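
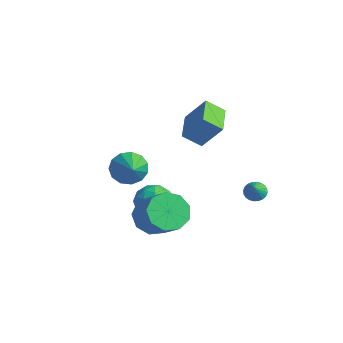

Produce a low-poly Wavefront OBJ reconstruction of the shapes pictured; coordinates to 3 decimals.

v 0.964 -2.96 -0.557
v 1.687 -2.914 -1.371
v 3.16 -3.194 -0.077
v 2.436 -3.24 0.737
v 1.573 -2.232 -1.093
v 3.045 -2.512 0.201
v 1.173 -1.89 -0.564
v 2.646 -2.17 0.73
v 0.676 -2.049 -0.032
v 2.148 -2.329 1.262
v 0.313 -2.634 0.255
v 1.785 -2.914 1.548
v 0.255 -3.372 0.161
v 1.727 -3.652 1.455
v 0.528 -3.917 -0.268
v 2.001 -4.196 1.026
v 1.005 -4.014 -0.832
v 2.478 -4.294 0.461
v 1.463 -3.618 -1.268
v 2.936 -3.898 0.026
v 2.421 2.03 -0.322
v 2.847 1.867 -0.68
v 2.899 1.51 0.482
v 2.928 2.063 -0.602
v 2.932 2.254 -0.48
v 2.858 2.411 -0.335
v 2.718 2.51 -0.188
v 2.532 2.536 -0.061
v 2.33 2.485 0.026
v 2.141 2.364 0.06
v 1.995 2.193 0.036
v 1.914 1.997 -0.042
v 1.91 1.806 -0.164
v 1.984 1.649 -0.309
v 2.125 1.55 -0.456
v 2.31 1.524 -0.583
v 2.513 1.575 -0.67
v 2.701 1.696 -0.704
v -0.722 -1.74 -1.014
v -0.364 -1.317 -0.171
v 0.264 -3.023 -0.789
v 0.622 -2.6 0.054
v -0.328 -2.938 0.024
v -0.938 -2.146 -0.115
v 0.838 -2.194 -0.845
v 0.228 -1.402 -0.984
v 0.6 -1.598 -0.066
v -0.12 -2.057 0.471
v 0.02 -2.283 -1.431
v -0.7 -2.742 -0.894
v -0.629 -1.416 -0.612
v 0.529 -2.924 -0.348
v -0.029 -3.123 -0.366
v 0.182 -2.874 0.13
v -0.967 -1.903 -0.579
v -0.756 -1.654 -0.084
v -0.735 -2.607 0.031
v 0.656 -2.686 -0.876
v 0.867 -2.437 -0.381
v -0.282 -1.466 -1.09
v -0.071 -1.217 -0.594
v 0.635 -1.733 -0.991
v 0.148 -1.332 -0.055
v 0.727 -2.086 0.077
v 0.854 -1.848 -0.451
v 0.496 -1.382 -0.533
v -0.276 -1.602 0.261
v 0.304 -2.356 0.393
v -0.255 -2.555 0.375
v -0.613 -2.089 0.293
v 0.291 -1.767 0.322
v -0.404 -1.984 -1.353
v 0.176 -2.738 -1.221
v 0.513 -2.251 -1.253
v 0.155 -1.785 -1.335
v -0.827 -2.254 -1.037
v -0.248 -3.008 -0.905
v -0.596 -2.958 -0.427
v -0.954 -2.492 -0.509
v -0.391 -2.573 -1.282
v -3.844 -0.721 -0.882
v -3.365 -0.917 -1.726
v -2.356 -1.579 0.162
v -3.192 -0.413 -1.56
v -3.225 -0.008 -1.178
v -3.455 0.171 -0.703
v -3.809 0.067 -0.284
v -4.174 -0.287 -0.055
v -4.434 -0.78 -0.088
v -4.507 -1.253 -0.374
v -4.37 -1.558 -0.82
v -4.065 -1.597 -1.286
v -3.691 -1.358 -1.624
v -3.212 2.324 1.9
v -2.376 2.95 3.266
v -2.606 3.074 1.185
v -1.769 3.699 2.552
v -1.951 1.101 1.688
v -1.114 1.726 3.055
v -1.344 1.85 0.974
v -0.508 2.476 2.34
f 2 1 5
f 2 5 3
f 3 5 6
f 3 6 4
f 5 1 7
f 5 7 6
f 6 7 8
f 6 8 4
f 7 1 9
f 7 9 8
f 8 9 10
f 8 10 4
f 9 1 11
f 9 11 10
f 10 11 12
f 10 12 4
f 11 1 13
f 11 13 12
f 12 13 14
f 12 14 4
f 13 1 15
f 13 15 14
f 14 15 16
f 14 16 4
f 15 1 17
f 15 17 16
f 16 17 18
f 16 18 4
f 17 1 19
f 17 19 18
f 18 19 20
f 18 20 4
f 19 1 2
f 19 2 20
f 20 2 3
f 20 3 4
f 22 21 24
f 22 24 23
f 24 21 25
f 24 25 23
f 25 21 26
f 25 26 23
f 26 21 27
f 26 27 23
f 27 21 28
f 27 28 23
f 28 21 29
f 28 29 23
f 29 21 30
f 29 30 23
f 30 21 31
f 30 31 23
f 31 21 32
f 31 32 23
f 32 21 33
f 32 33 23
f 33 21 34
f 33 34 23
f 34 21 35
f 34 35 23
f 35 21 36
f 35 36 23
f 36 21 37
f 36 37 23
f 37 21 38
f 37 38 23
f 38 21 22
f 38 22 23
f 39 76 55
f 76 50 79
f 55 79 44
f 76 79 55
f 39 55 51
f 55 44 56
f 51 56 40
f 55 56 51
f 39 51 60
f 51 40 61
f 60 61 46
f 51 61 60
f 39 60 72
f 60 46 75
f 72 75 49
f 60 75 72
f 39 72 76
f 72 49 80
f 76 80 50
f 72 80 76
f 40 56 67
f 56 44 70
f 67 70 48
f 56 70 67
f 44 79 57
f 79 50 78
f 57 78 43
f 79 78 57
f 50 80 77
f 80 49 73
f 77 73 41
f 80 73 77
f 49 75 74
f 75 46 62
f 74 62 45
f 75 62 74
f 46 61 66
f 61 40 63
f 66 63 47
f 61 63 66
f 42 68 54
f 68 48 69
f 54 69 43
f 68 69 54
f 42 54 52
f 54 43 53
f 52 53 41
f 54 53 52
f 42 52 59
f 52 41 58
f 59 58 45
f 52 58 59
f 42 59 64
f 59 45 65
f 64 65 47
f 59 65 64
f 42 64 68
f 64 47 71
f 68 71 48
f 64 71 68
f 43 69 57
f 69 48 70
f 57 70 44
f 69 70 57
f 41 53 77
f 53 43 78
f 77 78 50
f 53 78 77
f 45 58 74
f 58 41 73
f 74 73 49
f 58 73 74
f 47 65 66
f 65 45 62
f 66 62 46
f 65 62 66
f 48 71 67
f 71 47 63
f 67 63 40
f 71 63 67
f 82 81 84
f 82 84 83
f 84 81 85
f 84 85 83
f 85 81 86
f 85 86 83
f 86 81 87
f 86 87 83
f 87 81 88
f 87 88 83
f 88 81 89
f 88 89 83
f 89 81 90
f 89 90 83
f 90 81 91
f 90 91 83
f 91 81 92
f 91 92 83
f 92 81 93
f 92 93 83
f 93 81 82
f 93 82 83
f 95 97 94
f 98 95 94
f 94 97 96
f 96 98 94
f 95 101 97
f 99 95 98
f 99 101 95
f 97 101 96
f 100 98 96
f 96 101 100
f 100 99 98
f 101 99 100



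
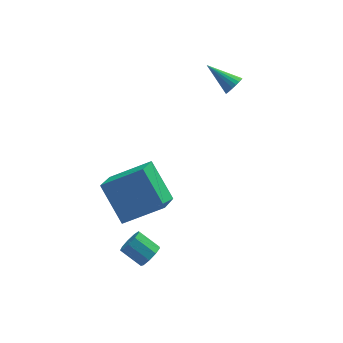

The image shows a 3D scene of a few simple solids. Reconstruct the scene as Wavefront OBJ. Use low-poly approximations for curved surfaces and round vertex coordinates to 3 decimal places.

v -3.075 1.757 -2.418
v -3.6 0.487 -1.579
v -1.255 1.667 -1.416
v -1.78 0.398 -0.576
v -2.32 0.462 -3.904
v -2.845 -0.807 -3.064
v -0.5 0.373 -2.901
v -1.025 -0.897 -2.062
v 2.561 3.309 1.804
v 2.869 3.293 2.235
v 1.499 4.171 2.596
v 2.941 3.475 2.134
v 2.948 3.628 1.976
v 2.888 3.726 1.788
v 2.771 3.753 1.603
v 2.618 3.702 1.453
v 2.455 3.584 1.363
v 2.31 3.418 1.35
v 2.209 3.233 1.415
v 2.169 3.062 1.548
v 2.196 2.933 1.724
v 2.287 2.869 1.915
v 2.425 2.882 2.086
v 2.586 2.968 2.209
v 2.743 3.114 2.262
v -1.82 -2.225 -4.018
v -1.419 -2.152 -3.565
v -2.219 -1.581 -2.949
v -2.62 -1.655 -3.402
v -1.394 -1.831 -3.83
v -2.194 -1.26 -3.214
v -1.569 -1.695 -4.184
v -2.369 -1.124 -3.568
v -1.861 -1.807 -4.46
v -2.661 -1.236 -3.844
v -2.134 -2.115 -4.529
v -2.934 -1.544 -3.913
v -2.26 -2.474 -4.359
v -3.06 -1.903 -3.743
v -2.18 -2.718 -4.03
v -2.98 -2.147 -3.414
v -1.932 -2.731 -3.695
v -2.732 -2.16 -3.079
v -1.631 -2.507 -3.511
v -2.431 -1.936 -2.895
f 2 4 1
f 5 2 1
f 1 4 3
f 3 5 1
f 2 8 4
f 6 2 5
f 6 8 2
f 4 8 3
f 7 5 3
f 3 8 7
f 7 6 5
f 8 6 7
f 10 9 12
f 10 12 11
f 12 9 13
f 12 13 11
f 13 9 14
f 13 14 11
f 14 9 15
f 14 15 11
f 15 9 16
f 15 16 11
f 16 9 17
f 16 17 11
f 17 9 18
f 17 18 11
f 18 9 19
f 18 19 11
f 19 9 20
f 19 20 11
f 20 9 21
f 20 21 11
f 21 9 22
f 21 22 11
f 22 9 23
f 22 23 11
f 23 9 24
f 23 24 11
f 24 9 25
f 24 25 11
f 25 9 10
f 25 10 11
f 27 26 30
f 27 30 28
f 28 30 31
f 28 31 29
f 30 26 32
f 30 32 31
f 31 32 33
f 31 33 29
f 32 26 34
f 32 34 33
f 33 34 35
f 33 35 29
f 34 26 36
f 34 36 35
f 35 36 37
f 35 37 29
f 36 26 38
f 36 38 37
f 37 38 39
f 37 39 29
f 38 26 40
f 38 40 39
f 39 40 41
f 39 41 29
f 40 26 42
f 40 42 41
f 41 42 43
f 41 43 29
f 42 26 44
f 42 44 43
f 43 44 45
f 43 45 29
f 44 26 27
f 44 27 45
f 45 27 28
f 45 28 29



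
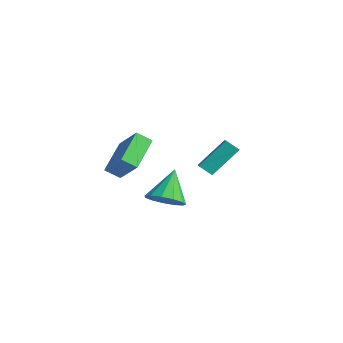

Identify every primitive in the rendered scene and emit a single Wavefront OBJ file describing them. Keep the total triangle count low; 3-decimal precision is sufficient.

v -3.132 -0.17 -0.215
v -1.772 -0.046 1.092
v -2.679 0.459 -0.746
v -1.319 0.584 0.561
v -2.081 -1.724 -1.161
v -0.721 -1.599 0.146
v -1.628 -1.094 -1.692
v -0.268 -0.97 -0.385
v 0.378 2.1 -0.86
v 1.387 1.467 -0.292
v 0.535 3.586 0.513
v 1.545 2.954 1.082
v 0.915 2.506 -1.362
v 1.925 1.874 -0.793
v 1.073 3.993 0.012
v 2.082 3.36 0.58
v 3.998 -2.223 -0.278
v 4.676 -1.521 -0.444
v 3.282 -1.197 1.138
v 4.235 -1.391 -0.76
v 3.719 -1.526 -0.924
v 3.292 -1.882 -0.882
v 3.089 -2.346 -0.649
v 3.174 -2.771 -0.298
v 3.521 -3.022 0.059
v 4.02 -3.019 0.309
v 4.512 -2.764 0.373
v 4.84 -2.336 0.23
v 4.902 -1.873 -0.075
f 2 4 1
f 5 2 1
f 1 4 3
f 3 5 1
f 2 8 4
f 6 2 5
f 6 8 2
f 4 8 3
f 7 5 3
f 3 8 7
f 7 6 5
f 8 6 7
f 10 12 9
f 13 10 9
f 9 12 11
f 11 13 9
f 10 16 12
f 14 10 13
f 14 16 10
f 12 16 11
f 15 13 11
f 11 16 15
f 15 14 13
f 16 14 15
f 18 17 20
f 18 20 19
f 20 17 21
f 20 21 19
f 21 17 22
f 21 22 19
f 22 17 23
f 22 23 19
f 23 17 24
f 23 24 19
f 24 17 25
f 24 25 19
f 25 17 26
f 25 26 19
f 26 17 27
f 26 27 19
f 27 17 28
f 27 28 19
f 28 17 29
f 28 29 19
f 29 17 18
f 29 18 19



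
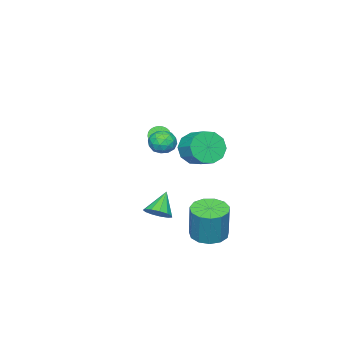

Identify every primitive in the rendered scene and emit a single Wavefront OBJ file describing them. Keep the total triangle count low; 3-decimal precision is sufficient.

v -4.178 -3.165 0.324
v -3.739 -3.48 0.088
v -2.982 -2.91 0.74
v -3.422 -2.595 0.976
v -3.748 -3.301 -0.056
v -2.992 -2.731 0.596
v -3.824 -3.101 -0.143
v -3.067 -2.532 0.509
v -3.953 -2.911 -0.159
v -3.196 -2.342 0.493
v -4.117 -2.76 -0.101
v -3.36 -2.191 0.551
v -4.29 -2.671 0.022
v -3.533 -2.101 0.674
v -4.446 -2.656 0.19
v -3.689 -2.087 0.842
v -4.561 -2.719 0.379
v -3.804 -2.15 1.031
v -4.618 -2.85 0.56
v -3.861 -2.28 1.212
v -4.608 -3.029 0.704
v -3.852 -2.459 1.356
v -4.533 -3.228 0.791
v -3.776 -2.659 1.443
v -4.404 -3.418 0.807
v -3.647 -2.849 1.459
v -4.24 -3.569 0.749
v -3.483 -3 1.401
v -4.067 -3.659 0.626
v -3.31 -3.089 1.278
v -3.911 -3.673 0.458
v -3.154 -3.104 1.11
v -3.796 -3.61 0.269
v -3.039 -3.041 0.921
v 2.107 2.709 3.352
v 2.728 2.361 3.214
v 1.912 1.999 4.266
v 2.533 1.651 4.128
v 2.546 2.333 4.373
v 2.667 2.772 3.808
v 1.973 1.588 3.672
v 2.094 2.027 3.107
v 2.645 1.668 3.412
v 3 2.129 3.845
v 1.64 2.231 3.635
v 1.995 2.692 4.068
v 2.435 2.597 3.203
v 2.205 1.763 4.277
v 2.213 2.164 4.421
v 2.578 1.959 4.341
v 2.399 2.839 3.552
v 2.764 2.634 3.471
v 2.657 2.618 4.153
v 1.876 1.726 4.009
v 2.241 1.521 3.928
v 2.062 2.401 3.139
v 2.427 2.196 3.059
v 1.983 1.742 3.327
v 2.751 1.985 3.238
v 2.636 1.568 3.775
v 2.307 1.531 3.507
v 2.378 1.789 3.175
v 2.96 2.256 3.493
v 2.845 1.839 4.03
v 2.853 2.24 4.174
v 2.924 2.498 3.842
v 2.911 1.849 3.609
v 1.795 2.521 3.45
v 1.68 2.104 3.987
v 1.716 1.862 3.638
v 1.787 2.12 3.306
v 2.004 2.792 3.705
v 1.889 2.375 4.242
v 2.262 2.571 4.305
v 2.333 2.829 3.973
v 1.729 2.511 3.871
v -0.116 3.07 -3.008
v 0.738 2.64 -3.096
v 1.09 2.941 -1.16
v 0.236 3.37 -1.072
v 0.822 3.166 -3.193
v 1.173 3.467 -1.257
v 0.607 3.661 -3.231
v 0.958 3.962 -1.295
v 0.163 3.968 -3.198
v 0.514 4.269 -1.262
v -0.369 3.99 -3.105
v -0.018 4.291 -1.169
v -0.821 3.72 -2.981
v -0.47 4.021 -1.045
v -1.049 3.243 -2.865
v -0.698 3.544 -0.93
v -0.98 2.711 -2.795
v -0.629 3.012 -0.86
v -0.637 2.293 -2.792
v -0.286 2.594 -0.857
v -0.129 2.121 -2.858
v 0.222 2.422 -0.923
v 0.384 2.251 -2.971
v 0.735 2.552 -1.036
v -4.204 -0.858 0.22
v -3.715 -1.399 0.975
v -3.307 -0.303 1.496
v -3.796 0.238 0.74
v -3.299 -1.32 0.483
v -2.891 -0.225 1.004
v -3.229 -1.065 -0.109
v -2.82 0.031 0.412
v -3.531 -0.731 -0.576
v -3.123 0.365 -0.055
v -4.09 -0.445 -0.739
v -3.682 0.651 -0.218
v -4.693 -0.317 -0.536
v -4.285 0.779 -0.015
v -5.109 -0.395 -0.044
v -4.701 0.7 0.477
v -5.18 -0.651 0.548
v -4.771 0.445 1.069
v -4.877 -0.985 1.015
v -4.469 0.111 1.536
v -4.318 -1.271 1.178
v -3.91 -0.175 1.699
v -1.06 -0.818 -3.203
v -0.519 -1.192 -2.803
v -2.02 -1.022 -2.097
v -0.483 -0.773 -2.695
v -0.631 -0.369 -2.748
v -0.914 -0.107 -2.946
v -1.244 -0.071 -3.226
v -1.515 -0.272 -3.498
v -1.642 -0.646 -3.677
v -1.583 -1.075 -3.706
v -1.359 -1.422 -3.575
v -1.039 -1.578 -3.326
v -0.726 -1.492 -3.038
f 2 1 5
f 2 5 3
f 3 5 6
f 3 6 4
f 5 1 7
f 5 7 6
f 6 7 8
f 6 8 4
f 7 1 9
f 7 9 8
f 8 9 10
f 8 10 4
f 9 1 11
f 9 11 10
f 10 11 12
f 10 12 4
f 11 1 13
f 11 13 12
f 12 13 14
f 12 14 4
f 13 1 15
f 13 15 14
f 14 15 16
f 14 16 4
f 15 1 17
f 15 17 16
f 16 17 18
f 16 18 4
f 17 1 19
f 17 19 18
f 18 19 20
f 18 20 4
f 19 1 21
f 19 21 20
f 20 21 22
f 20 22 4
f 21 1 23
f 21 23 22
f 22 23 24
f 22 24 4
f 23 1 25
f 23 25 24
f 24 25 26
f 24 26 4
f 25 1 27
f 25 27 26
f 26 27 28
f 26 28 4
f 27 1 29
f 27 29 28
f 28 29 30
f 28 30 4
f 29 1 31
f 29 31 30
f 30 31 32
f 30 32 4
f 31 1 33
f 31 33 32
f 32 33 34
f 32 34 4
f 33 1 2
f 33 2 34
f 34 2 3
f 34 3 4
f 35 72 51
f 72 46 75
f 51 75 40
f 72 75 51
f 35 51 47
f 51 40 52
f 47 52 36
f 51 52 47
f 35 47 56
f 47 36 57
f 56 57 42
f 47 57 56
f 35 56 68
f 56 42 71
f 68 71 45
f 56 71 68
f 35 68 72
f 68 45 76
f 72 76 46
f 68 76 72
f 36 52 63
f 52 40 66
f 63 66 44
f 52 66 63
f 40 75 53
f 75 46 74
f 53 74 39
f 75 74 53
f 46 76 73
f 76 45 69
f 73 69 37
f 76 69 73
f 45 71 70
f 71 42 58
f 70 58 41
f 71 58 70
f 42 57 62
f 57 36 59
f 62 59 43
f 57 59 62
f 38 64 50
f 64 44 65
f 50 65 39
f 64 65 50
f 38 50 48
f 50 39 49
f 48 49 37
f 50 49 48
f 38 48 55
f 48 37 54
f 55 54 41
f 48 54 55
f 38 55 60
f 55 41 61
f 60 61 43
f 55 61 60
f 38 60 64
f 60 43 67
f 64 67 44
f 60 67 64
f 39 65 53
f 65 44 66
f 53 66 40
f 65 66 53
f 37 49 73
f 49 39 74
f 73 74 46
f 49 74 73
f 41 54 70
f 54 37 69
f 70 69 45
f 54 69 70
f 43 61 62
f 61 41 58
f 62 58 42
f 61 58 62
f 44 67 63
f 67 43 59
f 63 59 36
f 67 59 63
f 78 77 81
f 78 81 79
f 79 81 82
f 79 82 80
f 81 77 83
f 81 83 82
f 82 83 84
f 82 84 80
f 83 77 85
f 83 85 84
f 84 85 86
f 84 86 80
f 85 77 87
f 85 87 86
f 86 87 88
f 86 88 80
f 87 77 89
f 87 89 88
f 88 89 90
f 88 90 80
f 89 77 91
f 89 91 90
f 90 91 92
f 90 92 80
f 91 77 93
f 91 93 92
f 92 93 94
f 92 94 80
f 93 77 95
f 93 95 94
f 94 95 96
f 94 96 80
f 95 77 97
f 95 97 96
f 96 97 98
f 96 98 80
f 97 77 99
f 97 99 98
f 98 99 100
f 98 100 80
f 99 77 78
f 99 78 100
f 100 78 79
f 100 79 80
f 102 101 105
f 102 105 103
f 103 105 106
f 103 106 104
f 105 101 107
f 105 107 106
f 106 107 108
f 106 108 104
f 107 101 109
f 107 109 108
f 108 109 110
f 108 110 104
f 109 101 111
f 109 111 110
f 110 111 112
f 110 112 104
f 111 101 113
f 111 113 112
f 112 113 114
f 112 114 104
f 113 101 115
f 113 115 114
f 114 115 116
f 114 116 104
f 115 101 117
f 115 117 116
f 116 117 118
f 116 118 104
f 117 101 119
f 117 119 118
f 118 119 120
f 118 120 104
f 119 101 121
f 119 121 120
f 120 121 122
f 120 122 104
f 121 101 102
f 121 102 122
f 122 102 103
f 122 103 104
f 124 123 126
f 124 126 125
f 126 123 127
f 126 127 125
f 127 123 128
f 127 128 125
f 128 123 129
f 128 129 125
f 129 123 130
f 129 130 125
f 130 123 131
f 130 131 125
f 131 123 132
f 131 132 125
f 132 123 133
f 132 133 125
f 133 123 134
f 133 134 125
f 134 123 135
f 134 135 125
f 135 123 124
f 135 124 125



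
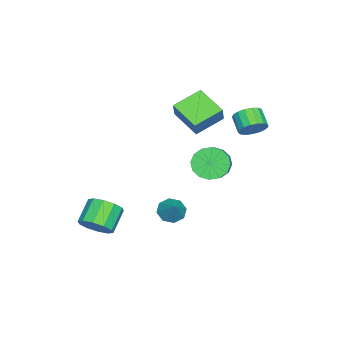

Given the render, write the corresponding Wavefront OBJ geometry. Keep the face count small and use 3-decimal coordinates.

v -0.319 1.645 0.516
v 0.243 1.779 -0.361
v 1.341 2.07 0.387
v 0.779 1.935 1.264
v 0.037 2.27 -0.249
v 1.135 2.56 0.499
v -0.264 2.593 0.067
v 0.833 2.883 0.816
v -0.58 2.661 0.504
v 0.517 2.952 1.253
v -0.826 2.458 0.944
v 0.271 2.749 1.692
v -0.936 2.037 1.269
v 0.161 2.327 2.018
v -0.881 1.51 1.393
v 0.217 1.801 2.141
v -0.675 1.02 1.281
v 0.423 1.31 2.029
v -0.373 0.697 0.964
v 0.724 0.987 1.713
v -0.057 0.628 0.527
v 1.04 0.919 1.276
v 0.189 0.831 0.088
v 1.286 1.122 0.836
v 0.299 1.253 -0.238
v 1.396 1.543 0.511
v 3.875 -3.327 -3.059
v 4.339 -2.638 -2.484
v 3.069 -2.564 -1.547
v 2.605 -3.253 -2.121
v 4.026 -2.336 -2.932
v 2.756 -2.263 -1.995
v 3.655 -2.413 -3.428
v 2.385 -2.339 -2.491
v 3.368 -2.839 -3.783
v 2.098 -2.765 -2.846
v 3.275 -3.451 -3.862
v 2.005 -3.377 -2.924
v 3.411 -4.016 -3.633
v 2.141 -3.942 -2.696
v 3.724 -4.317 -3.185
v 2.454 -4.244 -2.248
v 4.095 -4.241 -2.689
v 2.825 -4.167 -1.752
v 4.382 -3.815 -2.334
v 3.112 -3.741 -1.397
v 4.475 -3.203 -2.256
v 3.205 -3.129 -1.318
v -3.062 -1.55 2.021
v -4.453 -0.476 2.689
v -2.202 0.032 1.272
v -3.593 1.105 1.94
v -2.407 -1.385 3.12
v -3.798 -0.312 3.788
v -1.547 0.196 2.371
v -2.938 1.27 3.039
v -2.903 3.04 1.958
v -2.359 3.057 2.611
v -3.114 2.437 3.256
v -3.657 2.42 2.602
v -2.587 3.39 2.665
v -3.342 2.77 3.309
v -2.887 3.643 2.557
v -3.642 3.023 3.201
v -3.19 3.757 2.311
v -3.945 3.137 2.955
v -3.428 3.708 1.985
v -4.183 3.088 2.629
v -3.545 3.505 1.652
v -4.3 2.885 2.296
v -3.515 3.196 1.39
v -4.27 2.576 2.034
v -3.345 2.851 1.257
v -4.1 2.231 1.901
v -3.073 2.549 1.285
v -3.828 1.929 1.929
v -2.762 2.36 1.468
v -3.517 1.74 2.112
v -2.484 2.327 1.762
v -3.239 1.707 2.406
v -2.301 2.457 2.102
v -3.056 1.837 2.746
v -2.256 2.72 2.408
v -3.011 2.101 3.052
v 2.676 0.492 -1.563
v 3.112 -0.179 -1.58
v 3.604 1.068 -0.477
v 3.314 0.242 -1.976
v 3.143 0.81 -2.13
v 2.698 1.191 -1.952
v 2.24 1.162 -1.546
v 2.038 0.741 -1.15
v 2.21 0.174 -0.996
v 2.655 -0.207 -1.174
f 2 1 5
f 2 5 3
f 3 5 6
f 3 6 4
f 5 1 7
f 5 7 6
f 6 7 8
f 6 8 4
f 7 1 9
f 7 9 8
f 8 9 10
f 8 10 4
f 9 1 11
f 9 11 10
f 10 11 12
f 10 12 4
f 11 1 13
f 11 13 12
f 12 13 14
f 12 14 4
f 13 1 15
f 13 15 14
f 14 15 16
f 14 16 4
f 15 1 17
f 15 17 16
f 16 17 18
f 16 18 4
f 17 1 19
f 17 19 18
f 18 19 20
f 18 20 4
f 19 1 21
f 19 21 20
f 20 21 22
f 20 22 4
f 21 1 23
f 21 23 22
f 22 23 24
f 22 24 4
f 23 1 25
f 23 25 24
f 24 25 26
f 24 26 4
f 25 1 2
f 25 2 26
f 26 2 3
f 26 3 4
f 28 27 31
f 28 31 29
f 29 31 32
f 29 32 30
f 31 27 33
f 31 33 32
f 32 33 34
f 32 34 30
f 33 27 35
f 33 35 34
f 34 35 36
f 34 36 30
f 35 27 37
f 35 37 36
f 36 37 38
f 36 38 30
f 37 27 39
f 37 39 38
f 38 39 40
f 38 40 30
f 39 27 41
f 39 41 40
f 40 41 42
f 40 42 30
f 41 27 43
f 41 43 42
f 42 43 44
f 42 44 30
f 43 27 45
f 43 45 44
f 44 45 46
f 44 46 30
f 45 27 47
f 45 47 46
f 46 47 48
f 46 48 30
f 47 27 28
f 47 28 48
f 48 28 29
f 48 29 30
f 50 52 49
f 53 50 49
f 49 52 51
f 51 53 49
f 50 56 52
f 54 50 53
f 54 56 50
f 52 56 51
f 55 53 51
f 51 56 55
f 55 54 53
f 56 54 55
f 58 57 61
f 58 61 59
f 59 61 62
f 59 62 60
f 61 57 63
f 61 63 62
f 62 63 64
f 62 64 60
f 63 57 65
f 63 65 64
f 64 65 66
f 64 66 60
f 65 57 67
f 65 67 66
f 66 67 68
f 66 68 60
f 67 57 69
f 67 69 68
f 68 69 70
f 68 70 60
f 69 57 71
f 69 71 70
f 70 71 72
f 70 72 60
f 71 57 73
f 71 73 72
f 72 73 74
f 72 74 60
f 73 57 75
f 73 75 74
f 74 75 76
f 74 76 60
f 75 57 77
f 75 77 76
f 76 77 78
f 76 78 60
f 77 57 79
f 77 79 78
f 78 79 80
f 78 80 60
f 79 57 81
f 79 81 80
f 80 81 82
f 80 82 60
f 81 57 83
f 81 83 82
f 82 83 84
f 82 84 60
f 83 57 58
f 83 58 84
f 84 58 59
f 84 59 60
f 86 85 88
f 86 88 87
f 88 85 89
f 88 89 87
f 89 85 90
f 89 90 87
f 90 85 91
f 90 91 87
f 91 85 92
f 91 92 87
f 92 85 93
f 92 93 87
f 93 85 94
f 93 94 87
f 94 85 86
f 94 86 87



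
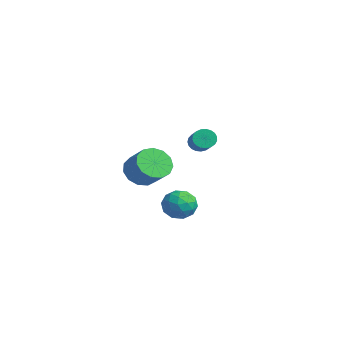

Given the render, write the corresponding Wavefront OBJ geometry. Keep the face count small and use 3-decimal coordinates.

v -2.006 -2.633 -3.312
v -1.518 -2.31 -2.516
v -1.022 -3.89 -3.404
v -0.534 -3.567 -2.608
v -1.457 -3.908 -2.517
v -2.065 -3.131 -2.459
v -0.475 -3.069 -3.461
v -1.083 -2.292 -3.403
v -0.571 -2.579 -2.608
v -1.178 -3.097 -2.025
v -1.362 -3.103 -3.895
v -1.969 -3.621 -3.312
v -1.848 -2.361 -2.905
v -0.692 -3.839 -3.015
v -1.234 -4.039 -2.961
v -0.947 -3.849 -2.493
v -2.17 -2.844 -2.872
v -1.883 -2.653 -2.405
v -1.847 -3.593 -2.405
v -0.657 -3.547 -3.515
v -0.37 -3.356 -3.048
v -1.593 -2.351 -3.427
v -1.306 -2.161 -2.959
v -0.693 -2.607 -3.515
v -1.005 -2.329 -2.492
v -0.426 -3.068 -2.546
v -0.392 -2.776 -3.047
v -0.749 -2.319 -3.014
v -1.362 -2.634 -2.149
v -0.783 -3.373 -2.204
v -1.326 -3.573 -2.15
v -1.683 -3.116 -2.116
v -0.805 -2.792 -2.203
v -1.757 -2.827 -3.716
v -1.178 -3.566 -3.771
v -0.857 -3.084 -3.804
v -1.214 -2.627 -3.77
v -2.114 -3.132 -3.374
v -1.535 -3.871 -3.428
v -1.791 -3.881 -2.906
v -2.148 -3.424 -2.873
v -1.735 -3.408 -3.717
v -4.391 -3.777 -1.548
v -3.771 -4.27 -2.253
v -2.529 -4.076 -1.296
v -3.149 -3.583 -0.592
v -3.755 -3.69 -2.392
v -2.513 -3.495 -1.435
v -3.941 -3.137 -2.263
v -2.699 -2.942 -1.306
v -4.27 -2.787 -1.907
v -3.027 -2.593 -0.951
v -4.637 -2.752 -1.438
v -3.395 -2.558 -0.481
v -4.926 -3.042 -1.003
v -3.684 -2.848 -0.046
v -5.045 -3.566 -0.742
v -3.803 -3.371 0.215
v -4.957 -4.157 -0.736
v -3.715 -3.962 0.22
v -4.689 -4.627 -0.989
v -3.447 -4.432 -0.032
v -4.326 -4.827 -1.419
v -3.084 -4.633 -0.462
v -3.984 -4.694 -1.89
v -2.742 -4.5 -0.933
v 1.73 -3.477 2.456
v 2.044 -3.298 1.977
v 3.344 -3.684 2.686
v 3.03 -3.863 3.164
v 2.032 -3.089 2.112
v 3.332 -3.475 2.821
v 1.968 -2.947 2.307
v 3.268 -3.332 3.016
v 1.863 -2.897 2.528
v 3.163 -3.282 3.236
v 1.735 -2.947 2.736
v 3.035 -3.332 3.444
v 1.606 -3.088 2.895
v 2.906 -3.474 3.604
v 1.498 -3.297 2.979
v 2.798 -3.683 3.688
v 1.431 -3.538 2.972
v 2.731 -3.923 3.681
v 1.415 -3.767 2.876
v 2.715 -4.153 3.585
v 1.454 -3.947 2.707
v 2.754 -4.332 3.416
v 1.54 -4.045 2.495
v 2.84 -4.431 3.203
v 1.66 -4.045 2.276
v 2.96 -4.431 2.984
v 1.791 -3.947 2.088
v 3.091 -4.333 2.796
v 1.912 -3.768 1.963
v 3.212 -4.153 2.672
v 2.002 -3.538 1.924
v 3.302 -3.924 2.633
f 1 38 17
f 38 12 41
f 17 41 6
f 38 41 17
f 1 17 13
f 17 6 18
f 13 18 2
f 17 18 13
f 1 13 22
f 13 2 23
f 22 23 8
f 13 23 22
f 1 22 34
f 22 8 37
f 34 37 11
f 22 37 34
f 1 34 38
f 34 11 42
f 38 42 12
f 34 42 38
f 2 18 29
f 18 6 32
f 29 32 10
f 18 32 29
f 6 41 19
f 41 12 40
f 19 40 5
f 41 40 19
f 12 42 39
f 42 11 35
f 39 35 3
f 42 35 39
f 11 37 36
f 37 8 24
f 36 24 7
f 37 24 36
f 8 23 28
f 23 2 25
f 28 25 9
f 23 25 28
f 4 30 16
f 30 10 31
f 16 31 5
f 30 31 16
f 4 16 14
f 16 5 15
f 14 15 3
f 16 15 14
f 4 14 21
f 14 3 20
f 21 20 7
f 14 20 21
f 4 21 26
f 21 7 27
f 26 27 9
f 21 27 26
f 4 26 30
f 26 9 33
f 30 33 10
f 26 33 30
f 5 31 19
f 31 10 32
f 19 32 6
f 31 32 19
f 3 15 39
f 15 5 40
f 39 40 12
f 15 40 39
f 7 20 36
f 20 3 35
f 36 35 11
f 20 35 36
f 9 27 28
f 27 7 24
f 28 24 8
f 27 24 28
f 10 33 29
f 33 9 25
f 29 25 2
f 33 25 29
f 44 43 47
f 44 47 45
f 45 47 48
f 45 48 46
f 47 43 49
f 47 49 48
f 48 49 50
f 48 50 46
f 49 43 51
f 49 51 50
f 50 51 52
f 50 52 46
f 51 43 53
f 51 53 52
f 52 53 54
f 52 54 46
f 53 43 55
f 53 55 54
f 54 55 56
f 54 56 46
f 55 43 57
f 55 57 56
f 56 57 58
f 56 58 46
f 57 43 59
f 57 59 58
f 58 59 60
f 58 60 46
f 59 43 61
f 59 61 60
f 60 61 62
f 60 62 46
f 61 43 63
f 61 63 62
f 62 63 64
f 62 64 46
f 63 43 65
f 63 65 64
f 64 65 66
f 64 66 46
f 65 43 44
f 65 44 66
f 66 44 45
f 66 45 46
f 68 67 71
f 68 71 69
f 69 71 72
f 69 72 70
f 71 67 73
f 71 73 72
f 72 73 74
f 72 74 70
f 73 67 75
f 73 75 74
f 74 75 76
f 74 76 70
f 75 67 77
f 75 77 76
f 76 77 78
f 76 78 70
f 77 67 79
f 77 79 78
f 78 79 80
f 78 80 70
f 79 67 81
f 79 81 80
f 80 81 82
f 80 82 70
f 81 67 83
f 81 83 82
f 82 83 84
f 82 84 70
f 83 67 85
f 83 85 84
f 84 85 86
f 84 86 70
f 85 67 87
f 85 87 86
f 86 87 88
f 86 88 70
f 87 67 89
f 87 89 88
f 88 89 90
f 88 90 70
f 89 67 91
f 89 91 90
f 90 91 92
f 90 92 70
f 91 67 93
f 91 93 92
f 92 93 94
f 92 94 70
f 93 67 95
f 93 95 94
f 94 95 96
f 94 96 70
f 95 67 97
f 95 97 96
f 96 97 98
f 96 98 70
f 97 67 68
f 97 68 98
f 98 68 69
f 98 69 70



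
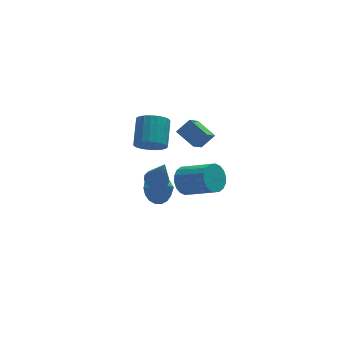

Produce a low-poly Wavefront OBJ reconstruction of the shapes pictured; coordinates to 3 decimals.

v -1.367 3.472 -2.55
v -0.742 3.418 -3.195
v -0.793 2.708 -1.93
v -0.603 3.712 -2.961
v -0.616 3.959 -2.646
v -0.778 4.109 -2.311
v -1.056 4.133 -2.024
v -1.396 4.026 -1.842
v -1.73 3.81 -1.799
v -1.993 3.526 -1.905
v -2.131 3.232 -2.139
v -2.118 2.986 -2.455
v -1.957 2.836 -2.789
v -1.678 2.812 -3.076
v -1.338 2.918 -3.259
v -1.004 3.135 -3.302
v -2.354 0.914 2.943
v -2.03 1.235 2.31
v -1.602 2.407 3.125
v -1.926 2.086 3.757
v -2.332 1.354 2.299
v -1.903 2.525 3.113
v -2.638 1.396 2.399
v -2.209 2.568 3.213
v -2.894 1.355 2.593
v -2.466 2.527 3.407
v -3.058 1.238 2.847
v -2.629 2.409 3.662
v -3.099 1.065 3.118
v -2.671 2.236 3.933
v -3.012 0.865 3.359
v -2.583 2.037 4.174
v -2.811 0.675 3.528
v -2.383 1.846 4.342
v -2.531 0.525 3.595
v -2.103 1.697 4.41
v -2.221 0.443 3.55
v -1.792 1.615 4.365
v -1.933 0.443 3.4
v -1.505 1.614 4.214
v -1.719 0.523 3.17
v -1.29 1.695 3.985
v -1.614 0.672 2.902
v -1.185 1.844 3.716
v -1.637 0.862 2.64
v -1.209 2.034 3.455
v -1.785 1.061 2.431
v -1.356 2.233 3.245
v -2.212 0.398 0.94
v -1.631 0.49 0.894
v -1.988 -0.238 2.5
v -1.729 0.73 1.006
v -1.937 0.894 1.103
v -2.209 0.945 1.162
v -2.481 0.87 1.171
v -2.692 0.687 1.126
v -2.792 0.438 1.039
v -2.76 0.18 0.929
v -2.602 -0.028 0.822
v -2.355 -0.139 0.741
v -2.075 -0.126 0.706
v -1.827 0.007 0.725
v -1.666 0.229 0.792
v -0.761 2.416 2.4
v -0.076 2.542 3.002
v -0.114 3.298 1.479
v 0.571 3.423 2.08
v -0.191 1.517 1.94
v 0.494 1.642 2.541
v 0.456 2.398 1.018
v 1.141 2.524 1.62
v -0.76 0.77 0.203
v -0.219 0.851 -0.367
v 0.862 -0.229 0.507
v 0.32 -0.31 1.077
v -0.139 1.111 -0.145
v 0.942 0.031 0.729
v -0.181 1.304 0.146
v 0.9 0.224 1.02
v -0.338 1.391 0.449
v 0.743 0.311 1.322
v -0.579 1.355 0.702
v 0.502 0.275 1.575
v -0.856 1.203 0.857
v 0.225 0.123 1.73
v -1.114 0.966 0.883
v -0.033 -0.114 1.756
v -1.302 0.689 0.773
v -0.221 -0.391 1.647
v -1.382 0.429 0.551
v -0.301 -0.651 1.425
v -1.34 0.236 0.26
v -0.259 -0.844 1.134
v -1.183 0.149 -0.042
v -0.102 -0.931 0.831
v -0.942 0.185 -0.295
v 0.139 -0.895 0.578
v -0.665 0.337 -0.45
v 0.416 -0.743 0.423
v -0.407 0.574 -0.476
v 0.674 -0.506 0.397
f 2 1 4
f 2 4 3
f 4 1 5
f 4 5 3
f 5 1 6
f 5 6 3
f 6 1 7
f 6 7 3
f 7 1 8
f 7 8 3
f 8 1 9
f 8 9 3
f 9 1 10
f 9 10 3
f 10 1 11
f 10 11 3
f 11 1 12
f 11 12 3
f 12 1 13
f 12 13 3
f 13 1 14
f 13 14 3
f 14 1 15
f 14 15 3
f 15 1 16
f 15 16 3
f 16 1 2
f 16 2 3
f 18 17 21
f 18 21 19
f 19 21 22
f 19 22 20
f 21 17 23
f 21 23 22
f 22 23 24
f 22 24 20
f 23 17 25
f 23 25 24
f 24 25 26
f 24 26 20
f 25 17 27
f 25 27 26
f 26 27 28
f 26 28 20
f 27 17 29
f 27 29 28
f 28 29 30
f 28 30 20
f 29 17 31
f 29 31 30
f 30 31 32
f 30 32 20
f 31 17 33
f 31 33 32
f 32 33 34
f 32 34 20
f 33 17 35
f 33 35 34
f 34 35 36
f 34 36 20
f 35 17 37
f 35 37 36
f 36 37 38
f 36 38 20
f 37 17 39
f 37 39 38
f 38 39 40
f 38 40 20
f 39 17 41
f 39 41 40
f 40 41 42
f 40 42 20
f 41 17 43
f 41 43 42
f 42 43 44
f 42 44 20
f 43 17 45
f 43 45 44
f 44 45 46
f 44 46 20
f 45 17 47
f 45 47 46
f 46 47 48
f 46 48 20
f 47 17 18
f 47 18 48
f 48 18 19
f 48 19 20
f 50 49 52
f 50 52 51
f 52 49 53
f 52 53 51
f 53 49 54
f 53 54 51
f 54 49 55
f 54 55 51
f 55 49 56
f 55 56 51
f 56 49 57
f 56 57 51
f 57 49 58
f 57 58 51
f 58 49 59
f 58 59 51
f 59 49 60
f 59 60 51
f 60 49 61
f 60 61 51
f 61 49 62
f 61 62 51
f 62 49 63
f 62 63 51
f 63 49 50
f 63 50 51
f 65 67 64
f 68 65 64
f 64 67 66
f 66 68 64
f 65 71 67
f 69 65 68
f 69 71 65
f 67 71 66
f 70 68 66
f 66 71 70
f 70 69 68
f 71 69 70
f 73 72 76
f 73 76 74
f 74 76 77
f 74 77 75
f 76 72 78
f 76 78 77
f 77 78 79
f 77 79 75
f 78 72 80
f 78 80 79
f 79 80 81
f 79 81 75
f 80 72 82
f 80 82 81
f 81 82 83
f 81 83 75
f 82 72 84
f 82 84 83
f 83 84 85
f 83 85 75
f 84 72 86
f 84 86 85
f 85 86 87
f 85 87 75
f 86 72 88
f 86 88 87
f 87 88 89
f 87 89 75
f 88 72 90
f 88 90 89
f 89 90 91
f 89 91 75
f 90 72 92
f 90 92 91
f 91 92 93
f 91 93 75
f 92 72 94
f 92 94 93
f 93 94 95
f 93 95 75
f 94 72 96
f 94 96 95
f 95 96 97
f 95 97 75
f 96 72 98
f 96 98 97
f 97 98 99
f 97 99 75
f 98 72 100
f 98 100 99
f 99 100 101
f 99 101 75
f 100 72 73
f 100 73 101
f 101 73 74
f 101 74 75



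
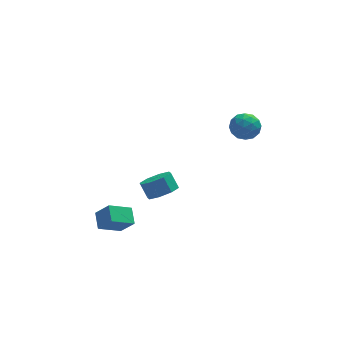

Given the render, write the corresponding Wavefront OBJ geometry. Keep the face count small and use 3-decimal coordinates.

v 3.46 -0.848 2.891
v 4.346 -0.777 2.596
v 3.254 -2.043 1.984
v 4.14 -1.972 1.689
v 3.959 -2.241 2.567
v 4.086 -1.502 3.128
v 3.514 -1.318 1.452
v 3.641 -0.579 2.013
v 4.379 -1.067 1.707
v 4.654 -1.638 2.396
v 2.946 -1.182 2.184
v 3.221 -1.753 2.873
v 3.921 -0.708 2.823
v 3.679 -2.112 1.757
v 3.573 -2.27 2.273
v 4.093 -2.229 2.1
v 3.768 -1.134 3.136
v 4.289 -1.092 2.962
v 4.061 -1.953 2.945
v 3.311 -1.728 1.618
v 3.832 -1.686 1.444
v 3.507 -0.591 2.48
v 4.027 -0.55 2.307
v 3.539 -0.867 1.635
v 4.461 -0.837 2.128
v 4.34 -1.539 1.594
v 3.972 -1.154 1.455
v 4.047 -0.72 1.785
v 4.623 -1.172 2.533
v 4.502 -1.874 1.999
v 4.395 -2.032 2.515
v 4.47 -1.598 2.845
v 4.642 -1.342 2.01
v 3.098 -0.946 2.581
v 2.977 -1.648 2.047
v 3.13 -1.222 1.735
v 3.205 -0.788 2.065
v 3.26 -1.281 2.986
v 3.139 -1.983 2.452
v 3.553 -2.1 2.795
v 3.628 -1.666 3.125
v 2.958 -1.478 2.57
v -3.914 -3.199 -3.246
v -3.916 -2.192 -2.754
v -4.617 -2.719 -4.23
v -4.618 -1.713 -3.738
v -2.602 -2.827 -4.002
v -2.603 -1.821 -3.51
v -3.304 -2.348 -4.986
v -3.306 -1.341 -4.494
v -0.595 -0.398 -3.735
v 0.272 0.079 -3.701
v -0.078 0.655 -2.832
v -0.945 0.178 -2.865
v -0.236 0.431 -4.139
v -0.586 1.007 -3.27
v -0.954 0.298 -4.34
v -1.305 0.874 -3.471
v -1.462 -0.243 -4.187
v -1.812 0.333 -3.318
v -1.462 -0.875 -3.768
v -1.812 -0.299 -2.899
v -0.954 -1.227 -3.33
v -1.304 -0.651 -2.461
v -0.235 -1.094 -3.129
v -0.586 -0.518 -2.26
v 0.272 -0.553 -3.282
v -0.078 0.023 -2.413
f 1 38 17
f 38 12 41
f 17 41 6
f 38 41 17
f 1 17 13
f 17 6 18
f 13 18 2
f 17 18 13
f 1 13 22
f 13 2 23
f 22 23 8
f 13 23 22
f 1 22 34
f 22 8 37
f 34 37 11
f 22 37 34
f 1 34 38
f 34 11 42
f 38 42 12
f 34 42 38
f 2 18 29
f 18 6 32
f 29 32 10
f 18 32 29
f 6 41 19
f 41 12 40
f 19 40 5
f 41 40 19
f 12 42 39
f 42 11 35
f 39 35 3
f 42 35 39
f 11 37 36
f 37 8 24
f 36 24 7
f 37 24 36
f 8 23 28
f 23 2 25
f 28 25 9
f 23 25 28
f 4 30 16
f 30 10 31
f 16 31 5
f 30 31 16
f 4 16 14
f 16 5 15
f 14 15 3
f 16 15 14
f 4 14 21
f 14 3 20
f 21 20 7
f 14 20 21
f 4 21 26
f 21 7 27
f 26 27 9
f 21 27 26
f 4 26 30
f 26 9 33
f 30 33 10
f 26 33 30
f 5 31 19
f 31 10 32
f 19 32 6
f 31 32 19
f 3 15 39
f 15 5 40
f 39 40 12
f 15 40 39
f 7 20 36
f 20 3 35
f 36 35 11
f 20 35 36
f 9 27 28
f 27 7 24
f 28 24 8
f 27 24 28
f 10 33 29
f 33 9 25
f 29 25 2
f 33 25 29
f 44 46 43
f 47 44 43
f 43 46 45
f 45 47 43
f 44 50 46
f 48 44 47
f 48 50 44
f 46 50 45
f 49 47 45
f 45 50 49
f 49 48 47
f 50 48 49
f 52 51 55
f 52 55 53
f 53 55 56
f 53 56 54
f 55 51 57
f 55 57 56
f 56 57 58
f 56 58 54
f 57 51 59
f 57 59 58
f 58 59 60
f 58 60 54
f 59 51 61
f 59 61 60
f 60 61 62
f 60 62 54
f 61 51 63
f 61 63 62
f 62 63 64
f 62 64 54
f 63 51 65
f 63 65 64
f 64 65 66
f 64 66 54
f 65 51 67
f 65 67 66
f 66 67 68
f 66 68 54
f 67 51 52
f 67 52 68
f 68 52 53
f 68 53 54



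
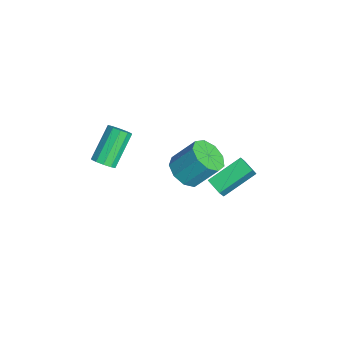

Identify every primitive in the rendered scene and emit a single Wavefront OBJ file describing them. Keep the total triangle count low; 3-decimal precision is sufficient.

v -0.644 -4.409 2.635
v -0.415 -4.757 3.081
v -1.466 -3.799 4.37
v -1.696 -3.451 3.925
v -0.19 -4.456 3.04
v -1.242 -3.498 4.33
v -0.14 -4.138 2.845
v -1.191 -3.18 4.134
v -0.282 -3.923 2.57
v -1.333 -2.965 3.859
v -0.562 -3.894 2.319
v -1.614 -2.936 3.609
v -0.874 -4.061 2.19
v -1.925 -3.103 3.479
v -1.098 -4.362 2.23
v -2.15 -3.404 3.52
v -1.149 -4.68 2.426
v -2.2 -3.722 3.715
v -1.007 -4.895 2.701
v -2.058 -3.937 3.99
v -0.726 -4.924 2.951
v -1.778 -3.966 4.241
v 0.319 -0.862 2.319
v 1.229 -1.098 2.351
v 1.45 -0.074 3.613
v 0.541 0.162 3.581
v 1.145 -0.596 1.958
v 1.367 0.428 3.22
v 0.676 -0.218 1.734
v 0.897 0.806 2.996
v 0.039 -0.142 1.784
v 0.261 0.882 3.046
v -0.466 -0.402 2.084
v -0.245 0.622 3.346
v -0.604 -0.878 2.494
v -0.383 0.146 3.756
v -0.31 -1.346 2.822
v -0.089 -0.322 4.084
v 0.279 -1.588 2.915
v 0.5 -0.564 4.177
v 0.886 -1.49 2.729
v 1.108 -0.466 3.991
v -0.784 0.642 -0.206
v -1.3 2.276 0.681
v -0.018 1.019 -0.456
v -0.534 2.654 0.431
v -0.386 0.346 0.569
v -0.902 1.981 1.456
v 0.38 0.724 0.319
v -0.136 2.358 1.206
f 2 1 5
f 2 5 3
f 3 5 6
f 3 6 4
f 5 1 7
f 5 7 6
f 6 7 8
f 6 8 4
f 7 1 9
f 7 9 8
f 8 9 10
f 8 10 4
f 9 1 11
f 9 11 10
f 10 11 12
f 10 12 4
f 11 1 13
f 11 13 12
f 12 13 14
f 12 14 4
f 13 1 15
f 13 15 14
f 14 15 16
f 14 16 4
f 15 1 17
f 15 17 16
f 16 17 18
f 16 18 4
f 17 1 19
f 17 19 18
f 18 19 20
f 18 20 4
f 19 1 21
f 19 21 20
f 20 21 22
f 20 22 4
f 21 1 2
f 21 2 22
f 22 2 3
f 22 3 4
f 24 23 27
f 24 27 25
f 25 27 28
f 25 28 26
f 27 23 29
f 27 29 28
f 28 29 30
f 28 30 26
f 29 23 31
f 29 31 30
f 30 31 32
f 30 32 26
f 31 23 33
f 31 33 32
f 32 33 34
f 32 34 26
f 33 23 35
f 33 35 34
f 34 35 36
f 34 36 26
f 35 23 37
f 35 37 36
f 36 37 38
f 36 38 26
f 37 23 39
f 37 39 38
f 38 39 40
f 38 40 26
f 39 23 41
f 39 41 40
f 40 41 42
f 40 42 26
f 41 23 24
f 41 24 42
f 42 24 25
f 42 25 26
f 44 46 43
f 47 44 43
f 43 46 45
f 45 47 43
f 44 50 46
f 48 44 47
f 48 50 44
f 46 50 45
f 49 47 45
f 45 50 49
f 49 48 47
f 50 48 49



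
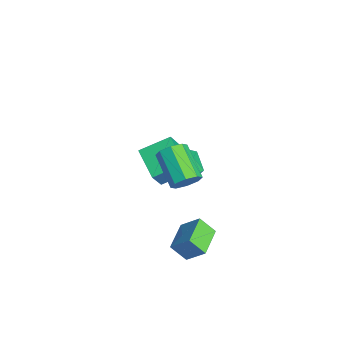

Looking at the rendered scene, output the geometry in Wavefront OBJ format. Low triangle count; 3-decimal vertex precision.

v 4.48 0.958 -3.158
v 4.118 0.28 -2.357
v 3.136 1.801 -3.052
v 2.774 1.123 -2.251
v 5.026 1.717 -2.269
v 4.664 1.039 -1.468
v 3.682 2.56 -2.163
v 3.32 1.882 -1.362
v -2.622 0.796 -2.176
v -2.633 2.398 -1.471
v -0.99 1.092 -2.822
v -1.001 2.694 -2.118
v -1.979 0.206 -0.822
v -1.99 1.808 -0.118
v -0.347 0.502 -1.469
v -0.358 2.104 -0.764
v 1.812 1.951 1.85
v 2.485 1.487 1.061
v 0.335 1.493 0.859
v 1.008 1.029 0.07
v 0.91 0.542 1.091
v 1.824 0.825 1.703
v 0.996 2.155 0.217
v 1.91 2.438 0.829
v 1.981 1.614 0.052
v 1.928 0.617 0.592
v 0.892 2.363 1.328
v 0.839 1.366 1.868
v 4.749 0.884 3.101
v 5.127 0.754 3.747
v 3.489 0.465 4.646
v 3.111 0.596 3.999
v 4.99 1.315 3.678
v 3.353 1.026 4.577
v 4.712 1.624 3.271
v 3.075 1.335 4.17
v 4.455 1.5 2.764
v 2.818 1.211 3.663
v 4.371 1.015 2.454
v 2.733 0.726 3.353
v 4.507 0.454 2.523
v 2.87 0.165 3.422
v 4.785 0.145 2.93
v 3.148 -0.144 3.829
v 5.042 0.269 3.437
v 3.405 -0.02 4.336
f 2 4 1
f 5 2 1
f 1 4 3
f 3 5 1
f 2 8 4
f 6 2 5
f 6 8 2
f 4 8 3
f 7 5 3
f 3 8 7
f 7 6 5
f 8 6 7
f 10 12 9
f 13 10 9
f 9 12 11
f 11 13 9
f 10 16 12
f 14 10 13
f 14 16 10
f 12 16 11
f 15 13 11
f 11 16 15
f 15 14 13
f 16 14 15
f 17 28 22
f 17 22 18
f 17 18 24
f 17 24 27
f 17 27 28
f 18 22 26
f 22 28 21
f 28 27 19
f 27 24 23
f 24 18 25
f 20 26 21
f 20 21 19
f 20 19 23
f 20 23 25
f 20 25 26
f 21 26 22
f 19 21 28
f 23 19 27
f 25 23 24
f 26 25 18
f 30 29 33
f 30 33 31
f 31 33 34
f 31 34 32
f 33 29 35
f 33 35 34
f 34 35 36
f 34 36 32
f 35 29 37
f 35 37 36
f 36 37 38
f 36 38 32
f 37 29 39
f 37 39 38
f 38 39 40
f 38 40 32
f 39 29 41
f 39 41 40
f 40 41 42
f 40 42 32
f 41 29 43
f 41 43 42
f 42 43 44
f 42 44 32
f 43 29 45
f 43 45 44
f 44 45 46
f 44 46 32
f 45 29 30
f 45 30 46
f 46 30 31
f 46 31 32



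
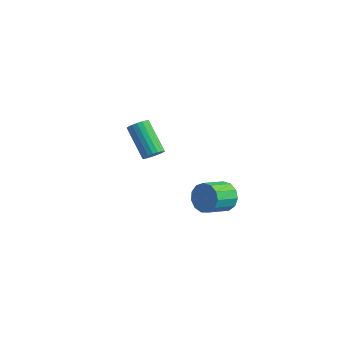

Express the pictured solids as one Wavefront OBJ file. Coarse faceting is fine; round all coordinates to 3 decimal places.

v -2.41 -1.848 -2.771
v -2.079 -1.947 -2.383
v -3.319 -1.531 -1.22
v -3.65 -1.432 -1.609
v -2.043 -1.722 -2.425
v -3.283 -1.306 -1.262
v -2.08 -1.522 -2.536
v -3.32 -1.106 -1.373
v -2.182 -1.387 -2.693
v -3.422 -0.971 -1.531
v -2.33 -1.343 -2.866
v -3.57 -0.927 -1.704
v -2.493 -1.399 -3.02
v -3.733 -0.983 -1.858
v -2.64 -1.544 -3.125
v -3.88 -1.128 -1.963
v -2.741 -1.749 -3.16
v -3.981 -1.333 -1.997
v -2.777 -1.974 -3.118
v -4.017 -1.558 -1.955
v -2.74 -2.174 -3.007
v -3.98 -1.758 -1.844
v -2.638 -2.309 -2.849
v -3.878 -1.893 -1.687
v -2.49 -2.353 -2.676
v -3.73 -1.937 -1.514
v -2.327 -2.297 -2.522
v -3.567 -1.881 -1.36
v -2.18 -2.152 -2.417
v -3.42 -1.736 -1.255
v 2.241 -2.875 -2.478
v 2.713 -3.157 -2.96
v 2.55 -4.246 -2.483
v 2.079 -3.965 -2.002
v 2.935 -3.046 -2.631
v 2.772 -4.135 -2.155
v 2.936 -2.881 -2.255
v 2.773 -3.971 -1.778
v 2.717 -2.715 -1.949
v 2.554 -3.804 -1.472
v 2.347 -2.599 -1.811
v 2.185 -3.688 -1.334
v 1.944 -2.571 -1.885
v 1.781 -3.66 -1.408
v 1.635 -2.64 -2.148
v 1.472 -3.729 -1.671
v 1.518 -2.783 -2.515
v 1.355 -3.873 -2.039
v 1.631 -2.956 -2.871
v 1.468 -4.045 -2.394
v 1.938 -3.103 -3.102
v 1.775 -4.192 -2.625
v 2.341 -3.178 -3.135
v 2.178 -4.267 -2.658
f 2 1 5
f 2 5 3
f 3 5 6
f 3 6 4
f 5 1 7
f 5 7 6
f 6 7 8
f 6 8 4
f 7 1 9
f 7 9 8
f 8 9 10
f 8 10 4
f 9 1 11
f 9 11 10
f 10 11 12
f 10 12 4
f 11 1 13
f 11 13 12
f 12 13 14
f 12 14 4
f 13 1 15
f 13 15 14
f 14 15 16
f 14 16 4
f 15 1 17
f 15 17 16
f 16 17 18
f 16 18 4
f 17 1 19
f 17 19 18
f 18 19 20
f 18 20 4
f 19 1 21
f 19 21 20
f 20 21 22
f 20 22 4
f 21 1 23
f 21 23 22
f 22 23 24
f 22 24 4
f 23 1 25
f 23 25 24
f 24 25 26
f 24 26 4
f 25 1 27
f 25 27 26
f 26 27 28
f 26 28 4
f 27 1 29
f 27 29 28
f 28 29 30
f 28 30 4
f 29 1 2
f 29 2 30
f 30 2 3
f 30 3 4
f 32 31 35
f 32 35 33
f 33 35 36
f 33 36 34
f 35 31 37
f 35 37 36
f 36 37 38
f 36 38 34
f 37 31 39
f 37 39 38
f 38 39 40
f 38 40 34
f 39 31 41
f 39 41 40
f 40 41 42
f 40 42 34
f 41 31 43
f 41 43 42
f 42 43 44
f 42 44 34
f 43 31 45
f 43 45 44
f 44 45 46
f 44 46 34
f 45 31 47
f 45 47 46
f 46 47 48
f 46 48 34
f 47 31 49
f 47 49 48
f 48 49 50
f 48 50 34
f 49 31 51
f 49 51 50
f 50 51 52
f 50 52 34
f 51 31 53
f 51 53 52
f 52 53 54
f 52 54 34
f 53 31 32
f 53 32 54
f 54 32 33
f 54 33 34



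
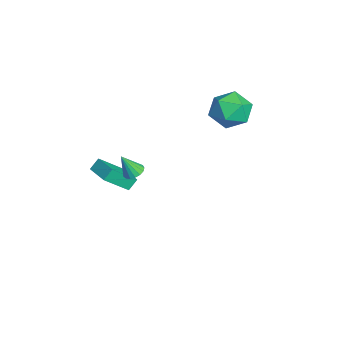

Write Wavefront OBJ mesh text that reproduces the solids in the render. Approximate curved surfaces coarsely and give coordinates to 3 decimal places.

v 3.046 -1.461 1.377
v 3.567 -1.656 1.25
v 3.114 -2.059 2.563
v 3.614 -1.414 1.368
v 3.532 -1.184 1.489
v 3.338 -1.017 1.584
v 3.077 -0.952 1.631
v 2.81 -1.004 1.621
v 2.596 -1.16 1.554
v 2.486 -1.385 1.447
v 2.504 -1.628 1.323
v 2.647 -1.833 1.212
v 2.881 -1.952 1.139
v 3.153 -1.959 1.12
v 3.4 -1.852 1.16
v -4.386 -2.019 -4.945
v -3.958 -3.328 -3.71
v -4.672 -1.558 -4.358
v -4.243 -2.866 -3.122
v -2.957 -1.374 -4.758
v -2.528 -2.682 -3.522
v -3.242 -0.912 -4.17
v -2.814 -2.221 -2.935
v -3.542 5.097 1.154
v -2.656 4.451 1.779
v -4.044 3.409 0.121
v -3.158 2.763 0.746
v -4.187 3.17 1.351
v -3.877 4.213 1.99
v -2.823 3.647 -0.09
v -2.513 4.69 0.549
v -2.212 3.555 1.01
v -3.055 3.26 1.901
v -3.645 4.6 -0.001
v -4.488 4.305 0.89
f 2 1 4
f 2 4 3
f 4 1 5
f 4 5 3
f 5 1 6
f 5 6 3
f 6 1 7
f 6 7 3
f 7 1 8
f 7 8 3
f 8 1 9
f 8 9 3
f 9 1 10
f 9 10 3
f 10 1 11
f 10 11 3
f 11 1 12
f 11 12 3
f 12 1 13
f 12 13 3
f 13 1 14
f 13 14 3
f 14 1 15
f 14 15 3
f 15 1 2
f 15 2 3
f 17 19 16
f 20 17 16
f 16 19 18
f 18 20 16
f 17 23 19
f 21 17 20
f 21 23 17
f 19 23 18
f 22 20 18
f 18 23 22
f 22 21 20
f 23 21 22
f 24 35 29
f 24 29 25
f 24 25 31
f 24 31 34
f 24 34 35
f 25 29 33
f 29 35 28
f 35 34 26
f 34 31 30
f 31 25 32
f 27 33 28
f 27 28 26
f 27 26 30
f 27 30 32
f 27 32 33
f 28 33 29
f 26 28 35
f 30 26 34
f 32 30 31
f 33 32 25



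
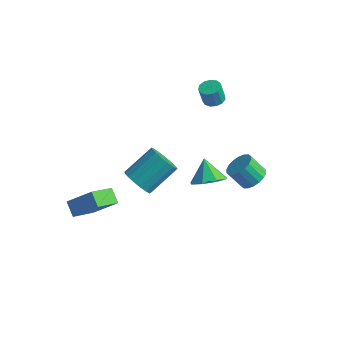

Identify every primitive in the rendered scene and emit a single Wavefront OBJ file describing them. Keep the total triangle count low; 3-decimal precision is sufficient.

v 0.135 3.079 3.328
v 0.729 2.924 3.414
v 0.539 2.785 4.478
v -0.055 2.941 4.392
v 0.711 3.27 3.456
v 0.521 3.132 4.52
v 0.51 3.556 3.457
v 0.32 3.417 4.521
v 0.19 3.69 3.417
v -0 3.552 4.482
v -0.147 3.631 3.349
v -0.338 3.492 4.413
v -0.395 3.396 3.274
v -0.585 3.257 4.339
v -0.475 3.061 3.217
v -0.665 2.922 4.281
v -0.36 2.731 3.194
v -0.551 2.593 4.258
v -0.089 2.513 3.214
v -0.279 2.374 4.278
v 0.254 2.474 3.27
v 0.064 2.335 4.334
v 0.559 2.627 3.345
v 0.368 2.488 4.409
v 3.758 1.103 0.107
v 4.152 1.666 0.554
v 3.376 1.441 1.521
v 2.982 0.877 1.073
v 3.89 1.861 0.39
v 3.114 1.635 1.356
v 3.603 1.906 0.169
v 2.827 1.68 1.136
v 3.346 1.791 -0.063
v 2.57 1.566 0.903
v 3.171 1.54 -0.262
v 2.395 1.315 0.704
v 3.112 1.203 -0.388
v 2.336 0.977 0.578
v 3.181 0.846 -0.416
v 2.405 0.62 0.55
v 3.364 0.539 -0.341
v 2.588 0.314 0.626
v 3.626 0.345 -0.176
v 2.85 0.119 0.79
v 3.913 0.3 0.044
v 3.137 0.074 1.011
v 4.17 0.414 0.277
v 3.394 0.189 1.243
v 4.345 0.665 0.476
v 3.569 0.44 1.442
v 4.404 1.003 0.602
v 3.628 0.777 1.568
v 4.335 1.36 0.63
v 3.559 1.134 1.596
v -2.603 -0.212 -2.787
v -1.835 -0.121 -3.373
v -1.129 1.483 -2.198
v -1.897 1.392 -1.613
v -2.153 0.158 -3.563
v -1.448 1.763 -2.389
v -2.574 0.352 -3.576
v -1.869 1.957 -2.401
v -3.002 0.417 -3.407
v -2.297 2.022 -2.233
v -3.339 0.338 -3.097
v -2.634 1.943 -1.923
v -3.506 0.133 -2.716
v -2.801 1.737 -1.542
v -3.467 -0.152 -2.351
v -2.762 1.453 -1.177
v -3.23 -0.45 -2.086
v -2.524 1.155 -0.912
v -2.849 -0.694 -1.982
v -2.143 0.911 -0.807
v -2.411 -0.827 -2.062
v -1.706 0.777 -0.887
v -2.018 -0.82 -2.308
v -1.312 0.785 -1.134
v -1.758 -0.674 -2.664
v -1.053 0.931 -1.49
v -1.692 -0.421 -3.048
v -0.987 1.183 -1.874
v -4.123 -2.761 -2.661
v -4.325 -4.32 -1.667
v -2.898 -2.221 -1.565
v -3.1 -3.781 -0.571
v -3.44 -3.199 -3.209
v -3.642 -4.759 -2.215
v -2.215 -2.66 -2.113
v -2.417 -4.219 -1.119
v 1.231 0.817 -1.342
v 1.953 0.474 -0.678
v 0.549 1.443 -0.278
v 2.133 1.187 -0.981
v 1.785 1.684 -1.496
v 1.112 1.673 -1.921
v 0.508 1.161 -2.007
v 0.328 0.448 -1.703
v 0.677 -0.049 -1.188
v 1.35 -0.038 -0.763
f 2 1 5
f 2 5 3
f 3 5 6
f 3 6 4
f 5 1 7
f 5 7 6
f 6 7 8
f 6 8 4
f 7 1 9
f 7 9 8
f 8 9 10
f 8 10 4
f 9 1 11
f 9 11 10
f 10 11 12
f 10 12 4
f 11 1 13
f 11 13 12
f 12 13 14
f 12 14 4
f 13 1 15
f 13 15 14
f 14 15 16
f 14 16 4
f 15 1 17
f 15 17 16
f 16 17 18
f 16 18 4
f 17 1 19
f 17 19 18
f 18 19 20
f 18 20 4
f 19 1 21
f 19 21 20
f 20 21 22
f 20 22 4
f 21 1 23
f 21 23 22
f 22 23 24
f 22 24 4
f 23 1 2
f 23 2 24
f 24 2 3
f 24 3 4
f 26 25 29
f 26 29 27
f 27 29 30
f 27 30 28
f 29 25 31
f 29 31 30
f 30 31 32
f 30 32 28
f 31 25 33
f 31 33 32
f 32 33 34
f 32 34 28
f 33 25 35
f 33 35 34
f 34 35 36
f 34 36 28
f 35 25 37
f 35 37 36
f 36 37 38
f 36 38 28
f 37 25 39
f 37 39 38
f 38 39 40
f 38 40 28
f 39 25 41
f 39 41 40
f 40 41 42
f 40 42 28
f 41 25 43
f 41 43 42
f 42 43 44
f 42 44 28
f 43 25 45
f 43 45 44
f 44 45 46
f 44 46 28
f 45 25 47
f 45 47 46
f 46 47 48
f 46 48 28
f 47 25 49
f 47 49 48
f 48 49 50
f 48 50 28
f 49 25 51
f 49 51 50
f 50 51 52
f 50 52 28
f 51 25 53
f 51 53 52
f 52 53 54
f 52 54 28
f 53 25 26
f 53 26 54
f 54 26 27
f 54 27 28
f 56 55 59
f 56 59 57
f 57 59 60
f 57 60 58
f 59 55 61
f 59 61 60
f 60 61 62
f 60 62 58
f 61 55 63
f 61 63 62
f 62 63 64
f 62 64 58
f 63 55 65
f 63 65 64
f 64 65 66
f 64 66 58
f 65 55 67
f 65 67 66
f 66 67 68
f 66 68 58
f 67 55 69
f 67 69 68
f 68 69 70
f 68 70 58
f 69 55 71
f 69 71 70
f 70 71 72
f 70 72 58
f 71 55 73
f 71 73 72
f 72 73 74
f 72 74 58
f 73 55 75
f 73 75 74
f 74 75 76
f 74 76 58
f 75 55 77
f 75 77 76
f 76 77 78
f 76 78 58
f 77 55 79
f 77 79 78
f 78 79 80
f 78 80 58
f 79 55 81
f 79 81 80
f 80 81 82
f 80 82 58
f 81 55 56
f 81 56 82
f 82 56 57
f 82 57 58
f 84 86 83
f 87 84 83
f 83 86 85
f 85 87 83
f 84 90 86
f 88 84 87
f 88 90 84
f 86 90 85
f 89 87 85
f 85 90 89
f 89 88 87
f 90 88 89
f 92 91 94
f 92 94 93
f 94 91 95
f 94 95 93
f 95 91 96
f 95 96 93
f 96 91 97
f 96 97 93
f 97 91 98
f 97 98 93
f 98 91 99
f 98 99 93
f 99 91 100
f 99 100 93
f 100 91 92
f 100 92 93



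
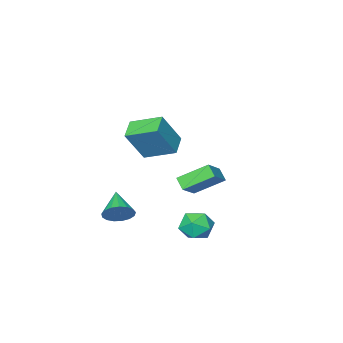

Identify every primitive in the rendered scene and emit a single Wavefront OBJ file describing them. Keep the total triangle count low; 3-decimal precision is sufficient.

v 0.388 1.741 2.603
v 1.461 1.625 4.381
v 1.235 2.471 2.14
v 2.308 2.355 3.918
v 1.292 0.285 1.962
v 2.365 0.169 3.74
v 2.139 1.015 1.499
v 3.212 0.899 3.277
v -0.667 3.133 -3.156
v 0.115 3.76 -3.042
v 0.365 1.88 -3.338
v 1.147 2.507 -3.224
v 0.544 2.304 -2.44
v -0.093 3.079 -2.328
v 0.573 2.561 -4.052
v -0.064 3.336 -3.94
v 0.882 3.407 -3.596
v 0.864 3.248 -2.6
v -0.384 2.392 -3.78
v -0.402 2.233 -2.784
v 3.536 0.765 -2.165
v 4.069 0.884 -1.501
v 2.804 -0.485 -1.355
v 3.749 1.127 -1.415
v 3.38 1.288 -1.5
v 3.046 1.329 -1.738
v 2.825 1.24 -2.073
v 2.766 1.044 -2.43
v 2.884 0.783 -2.726
v 3.151 0.518 -2.894
v 3.506 0.31 -2.894
v 3.868 0.206 -2.728
v 4.154 0.231 -2.433
v 4.298 0.377 -2.076
v 4.267 0.613 -1.74
v -2.847 -1.928 -3.031
v -4.135 -0.878 -2.01
v -2.747 -1.265 -3.586
v -4.035 -0.216 -2.565
v -1.645 -1.344 -2.115
v -2.933 -0.295 -1.094
v -1.545 -0.682 -2.67
v -2.833 0.368 -1.649
f 2 4 1
f 5 2 1
f 1 4 3
f 3 5 1
f 2 8 4
f 6 2 5
f 6 8 2
f 4 8 3
f 7 5 3
f 3 8 7
f 7 6 5
f 8 6 7
f 9 20 14
f 9 14 10
f 9 10 16
f 9 16 19
f 9 19 20
f 10 14 18
f 14 20 13
f 20 19 11
f 19 16 15
f 16 10 17
f 12 18 13
f 12 13 11
f 12 11 15
f 12 15 17
f 12 17 18
f 13 18 14
f 11 13 20
f 15 11 19
f 17 15 16
f 18 17 10
f 22 21 24
f 22 24 23
f 24 21 25
f 24 25 23
f 25 21 26
f 25 26 23
f 26 21 27
f 26 27 23
f 27 21 28
f 27 28 23
f 28 21 29
f 28 29 23
f 29 21 30
f 29 30 23
f 30 21 31
f 30 31 23
f 31 21 32
f 31 32 23
f 32 21 33
f 32 33 23
f 33 21 34
f 33 34 23
f 34 21 35
f 34 35 23
f 35 21 22
f 35 22 23
f 37 39 36
f 40 37 36
f 36 39 38
f 38 40 36
f 37 43 39
f 41 37 40
f 41 43 37
f 39 43 38
f 42 40 38
f 38 43 42
f 42 41 40
f 43 41 42



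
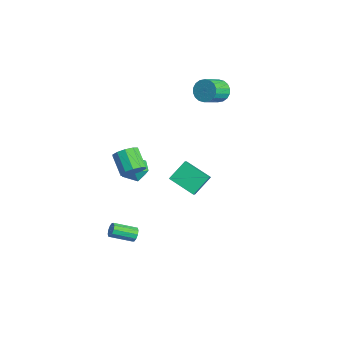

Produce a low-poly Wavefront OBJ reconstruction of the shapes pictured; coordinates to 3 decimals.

v -0.072 -2.804 0.94
v 0.349 -2.506 1.551
v -0.847 -2.497 2.371
v -1.268 -2.796 1.76
v 0.171 -2.126 1.288
v -1.024 -2.118 2.108
v -0.099 -2.006 0.892
v -1.295 -1.998 1.712
v -0.36 -2.191 0.514
v -1.555 -2.182 1.335
v -0.51 -2.61 0.299
v -1.706 -2.601 1.119
v -0.493 -3.103 0.329
v -1.689 -3.094 1.149
v -0.316 -3.482 0.592
v -1.511 -3.474 1.412
v -0.045 -3.602 0.988
v -1.241 -3.594 1.808
v 0.215 -3.418 1.365
v -0.98 -3.409 2.186
v 0.366 -2.999 1.581
v -0.83 -2.99 2.401
v -3.218 3.971 3.586
v -2.714 4.474 3.973
v -2.158 3.312 4.76
v -2.662 2.809 4.374
v -3.007 4.476 4.183
v -2.45 3.314 4.97
v -3.341 4.379 4.275
v -2.785 3.217 5.063
v -3.651 4.201 4.231
v -3.095 3.038 5.018
v -3.876 3.977 4.059
v -3.319 2.814 4.847
v -3.97 3.752 3.794
v -3.414 2.59 4.581
v -3.915 3.571 3.487
v -3.359 2.408 4.274
v -3.722 3.468 3.2
v -3.166 2.306 3.987
v -3.43 3.466 2.99
v -2.873 2.304 3.777
v -3.095 3.563 2.897
v -2.539 2.401 3.685
v -2.785 3.742 2.942
v -2.229 2.579 3.729
v -2.561 3.966 3.113
v -2.004 2.803 3.901
v -2.466 4.19 3.379
v -1.91 3.028 4.166
v -2.521 4.372 3.686
v -1.965 3.209 4.473
v 0.7 -3.079 -4.128
v 0.86 -3.315 -4.538
v 0.421 -4.617 -3.963
v 0.26 -4.381 -3.552
v 1.094 -3.304 -4.337
v 0.654 -4.607 -3.761
v 1.177 -3.208 -4.055
v 0.738 -4.51 -3.48
v 1.078 -3.062 -3.801
v 0.638 -4.365 -3.226
v 0.835 -2.923 -3.672
v 0.395 -4.225 -3.097
v 0.539 -2.843 -3.717
v 0.1 -4.145 -3.142
v 0.306 -2.853 -3.919
v -0.134 -4.156 -3.343
v 0.222 -2.95 -4.2
v -0.217 -4.252 -3.625
v 0.322 -3.095 -4.454
v -0.118 -4.398 -3.879
v 0.565 -3.235 -4.583
v 0.125 -4.537 -4.008
v -2.057 -1.244 -1.457
v -1.499 -1.273 -0.654
v -2.861 -2.507 -0.946
v -2.303 -2.536 -0.143
v -2.939 -1.805 -0.27
v -2.442 -1.024 -0.586
v -1.918 -2.756 -1.014
v -1.421 -1.975 -1.33
v -1.413 -2.208 -0.381
v -2.045 -1.62 0.08
v -2.315 -2.16 -1.68
v -2.947 -1.572 -1.219
v 1.485 -1.172 0.974
v 2.166 -1.584 1.659
v 1.216 -0.076 1.899
v 1.897 -0.487 2.584
v 2.763 -0.253 0.256
v 3.444 -0.664 0.941
v 2.494 0.844 1.181
v 3.175 0.432 1.866
f 2 1 5
f 2 5 3
f 3 5 6
f 3 6 4
f 5 1 7
f 5 7 6
f 6 7 8
f 6 8 4
f 7 1 9
f 7 9 8
f 8 9 10
f 8 10 4
f 9 1 11
f 9 11 10
f 10 11 12
f 10 12 4
f 11 1 13
f 11 13 12
f 12 13 14
f 12 14 4
f 13 1 15
f 13 15 14
f 14 15 16
f 14 16 4
f 15 1 17
f 15 17 16
f 16 17 18
f 16 18 4
f 17 1 19
f 17 19 18
f 18 19 20
f 18 20 4
f 19 1 21
f 19 21 20
f 20 21 22
f 20 22 4
f 21 1 2
f 21 2 22
f 22 2 3
f 22 3 4
f 24 23 27
f 24 27 25
f 25 27 28
f 25 28 26
f 27 23 29
f 27 29 28
f 28 29 30
f 28 30 26
f 29 23 31
f 29 31 30
f 30 31 32
f 30 32 26
f 31 23 33
f 31 33 32
f 32 33 34
f 32 34 26
f 33 23 35
f 33 35 34
f 34 35 36
f 34 36 26
f 35 23 37
f 35 37 36
f 36 37 38
f 36 38 26
f 37 23 39
f 37 39 38
f 38 39 40
f 38 40 26
f 39 23 41
f 39 41 40
f 40 41 42
f 40 42 26
f 41 23 43
f 41 43 42
f 42 43 44
f 42 44 26
f 43 23 45
f 43 45 44
f 44 45 46
f 44 46 26
f 45 23 47
f 45 47 46
f 46 47 48
f 46 48 26
f 47 23 49
f 47 49 48
f 48 49 50
f 48 50 26
f 49 23 51
f 49 51 50
f 50 51 52
f 50 52 26
f 51 23 24
f 51 24 52
f 52 24 25
f 52 25 26
f 54 53 57
f 54 57 55
f 55 57 58
f 55 58 56
f 57 53 59
f 57 59 58
f 58 59 60
f 58 60 56
f 59 53 61
f 59 61 60
f 60 61 62
f 60 62 56
f 61 53 63
f 61 63 62
f 62 63 64
f 62 64 56
f 63 53 65
f 63 65 64
f 64 65 66
f 64 66 56
f 65 53 67
f 65 67 66
f 66 67 68
f 66 68 56
f 67 53 69
f 67 69 68
f 68 69 70
f 68 70 56
f 69 53 71
f 69 71 70
f 70 71 72
f 70 72 56
f 71 53 73
f 71 73 72
f 72 73 74
f 72 74 56
f 73 53 54
f 73 54 74
f 74 54 55
f 74 55 56
f 75 86 80
f 75 80 76
f 75 76 82
f 75 82 85
f 75 85 86
f 76 80 84
f 80 86 79
f 86 85 77
f 85 82 81
f 82 76 83
f 78 84 79
f 78 79 77
f 78 77 81
f 78 81 83
f 78 83 84
f 79 84 80
f 77 79 86
f 81 77 85
f 83 81 82
f 84 83 76
f 88 90 87
f 91 88 87
f 87 90 89
f 89 91 87
f 88 94 90
f 92 88 91
f 92 94 88
f 90 94 89
f 93 91 89
f 89 94 93
f 93 92 91
f 94 92 93



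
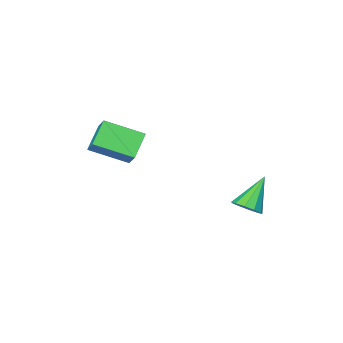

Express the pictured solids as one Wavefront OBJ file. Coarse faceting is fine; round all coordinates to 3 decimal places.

v 3.94 -5.317 3.549
v 4.212 -4.468 4.381
v 2.436 -4.013 2.71
v 2.708 -3.164 3.542
v 5.032 -4.696 2.558
v 5.304 -3.847 3.39
v 3.528 -3.392 1.719
v 3.8 -2.543 2.551
v 0.527 1.821 -0.002
v 1.148 1.765 0.516
v -0.787 1.519 1.542
v 1.009 2.246 0.492
v 0.687 2.564 0.279
v 0.303 2.599 -0.041
v 0.005 2.336 -0.346
v -0.093 1.877 -0.519
v 0.045 1.397 -0.495
v 0.368 1.078 -0.283
v 0.751 1.044 0.037
v 1.049 1.306 0.342
f 2 4 1
f 5 2 1
f 1 4 3
f 3 5 1
f 2 8 4
f 6 2 5
f 6 8 2
f 4 8 3
f 7 5 3
f 3 8 7
f 7 6 5
f 8 6 7
f 10 9 12
f 10 12 11
f 12 9 13
f 12 13 11
f 13 9 14
f 13 14 11
f 14 9 15
f 14 15 11
f 15 9 16
f 15 16 11
f 16 9 17
f 16 17 11
f 17 9 18
f 17 18 11
f 18 9 19
f 18 19 11
f 19 9 20
f 19 20 11
f 20 9 10
f 20 10 11



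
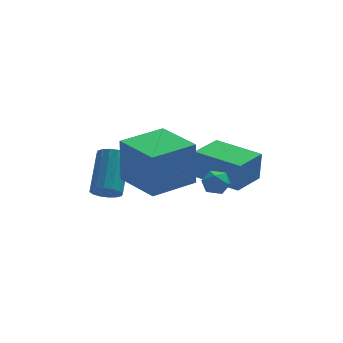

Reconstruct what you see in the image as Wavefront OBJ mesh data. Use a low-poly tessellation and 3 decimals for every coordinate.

v -0.657 -0.277 -4.048
v -0.174 -0.664 -3.766
v 0.32 0.91 -2.45
v -0.163 1.297 -2.732
v -0.013 -0.495 -4.029
v 0.481 1.079 -2.714
v -0.025 -0.267 -4.298
v 0.47 1.307 -2.982
v -0.206 -0.042 -4.499
v 0.289 1.532 -3.183
v -0.508 0.12 -4.579
v -0.013 1.694 -3.263
v -0.85 0.176 -4.517
v -0.355 1.75 -3.201
v -1.14 0.11 -4.33
v -0.646 1.684 -3.014
v -1.301 -0.059 -4.066
v -0.807 1.515 -2.751
v -1.29 -0.287 -3.798
v -0.795 1.287 -2.482
v -1.109 -0.512 -3.597
v -0.614 1.062 -2.281
v -0.807 -0.674 -3.517
v -0.312 0.9 -2.201
v -0.465 -0.73 -3.579
v 0.03 0.844 -2.263
v 2.644 -3.49 -1.723
v 3.049 -3.092 -1.448
v 3.391 -3.828 -2.332
v 3.796 -3.43 -2.057
v 3.569 -3.923 -1.735
v 3.108 -3.714 -1.358
v 3.332 -3.206 -2.422
v 2.871 -2.997 -2.045
v 3.474 -2.917 -1.879
v 3.621 -3.36 -1.455
v 2.819 -3.56 -2.325
v 2.966 -4.003 -1.901
v 0.611 -4.57 -1.743
v 0.601 -4.543 0.336
v -0.371 -2.76 -1.772
v -0.382 -2.732 0.308
v 2.422 -3.588 -1.748
v 2.411 -3.56 0.332
v 1.439 -1.777 -1.776
v 1.429 -1.75 0.303
v 4.143 -3.138 -2.637
v 4.219 -3.138 -1.269
v 2.61 -1.647 -2.551
v 2.686 -1.647 -1.183
v 5.214 -2.033 -2.697
v 5.29 -2.033 -1.329
v 3.681 -0.542 -2.611
v 3.757 -0.542 -1.243
f 2 1 5
f 2 5 3
f 3 5 6
f 3 6 4
f 5 1 7
f 5 7 6
f 6 7 8
f 6 8 4
f 7 1 9
f 7 9 8
f 8 9 10
f 8 10 4
f 9 1 11
f 9 11 10
f 10 11 12
f 10 12 4
f 11 1 13
f 11 13 12
f 12 13 14
f 12 14 4
f 13 1 15
f 13 15 14
f 14 15 16
f 14 16 4
f 15 1 17
f 15 17 16
f 16 17 18
f 16 18 4
f 17 1 19
f 17 19 18
f 18 19 20
f 18 20 4
f 19 1 21
f 19 21 20
f 20 21 22
f 20 22 4
f 21 1 23
f 21 23 22
f 22 23 24
f 22 24 4
f 23 1 25
f 23 25 24
f 24 25 26
f 24 26 4
f 25 1 2
f 25 2 26
f 26 2 3
f 26 3 4
f 27 38 32
f 27 32 28
f 27 28 34
f 27 34 37
f 27 37 38
f 28 32 36
f 32 38 31
f 38 37 29
f 37 34 33
f 34 28 35
f 30 36 31
f 30 31 29
f 30 29 33
f 30 33 35
f 30 35 36
f 31 36 32
f 29 31 38
f 33 29 37
f 35 33 34
f 36 35 28
f 40 42 39
f 43 40 39
f 39 42 41
f 41 43 39
f 40 46 42
f 44 40 43
f 44 46 40
f 42 46 41
f 45 43 41
f 41 46 45
f 45 44 43
f 46 44 45
f 48 50 47
f 51 48 47
f 47 50 49
f 49 51 47
f 48 54 50
f 52 48 51
f 52 54 48
f 50 54 49
f 53 51 49
f 49 54 53
f 53 52 51
f 54 52 53



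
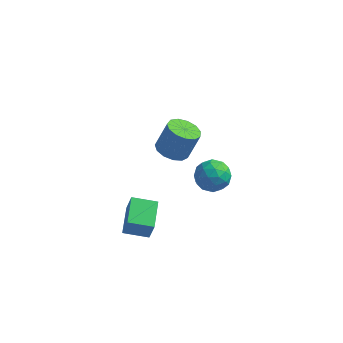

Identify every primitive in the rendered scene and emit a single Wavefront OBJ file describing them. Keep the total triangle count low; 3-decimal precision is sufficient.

v -0.78 -3.26 2.956
v -0.12 -3.791 2.882
v 0.359 -3.391 4.29
v -0.3 -2.86 4.364
v 0.027 -3.368 2.712
v 0.507 -2.968 4.12
v -0.082 -2.911 2.619
v 0.398 -2.511 4.027
v -0.412 -2.565 2.633
v 0.068 -2.165 4.041
v -0.859 -2.439 2.75
v -0.38 -2.039 4.158
v -1.281 -2.574 2.932
v -0.802 -2.174 4.34
v -1.544 -2.927 3.122
v -1.064 -2.527 4.53
v -1.564 -3.385 3.259
v -1.084 -2.985 4.667
v -1.335 -3.804 3.3
v -0.856 -3.404 4.708
v -0.93 -4.05 3.232
v -0.45 -3.65 4.639
v -0.477 -4.045 3.076
v 0.003 -3.645 4.484
v 0.378 0.041 -0.917
v 1.211 -0.423 -0.702
v -0.131 -1.237 -1.698
v 0.702 -1.701 -1.483
v 0.056 -1.502 -0.776
v 0.371 -0.712 -0.293
v 0.709 -0.948 -2.107
v 1.024 -0.158 -1.624
v 1.416 -1.034 -1.437
v 1.013 -1.377 -0.615
v 0.067 -0.283 -1.785
v -0.336 -0.626 -0.963
v 0.839 -0.079 -0.741
v 0.241 -1.581 -1.659
v -0.139 -1.464 -1.244
v 0.351 -1.737 -1.117
v 0.346 -0.249 -0.5
v 0.836 -0.521 -0.374
v 0.157 -1.156 -0.418
v 0.244 -1.139 -2.026
v 0.734 -1.411 -1.9
v 0.729 0.077 -1.283
v 1.219 -0.196 -1.156
v 0.923 -0.504 -1.982
v 1.449 -0.711 -1.046
v 1.15 -1.462 -1.506
v 1.154 -1.019 -1.872
v 1.339 -0.555 -1.589
v 1.213 -0.912 -0.563
v 0.913 -1.663 -1.022
v 0.534 -1.546 -0.607
v 0.719 -1.082 -0.323
v 1.333 -1.271 -0.995
v 0.167 0.003 -1.378
v -0.133 -0.748 -1.837
v 0.361 -0.578 -2.077
v 0.546 -0.114 -1.793
v -0.07 -0.198 -0.894
v -0.369 -0.949 -1.354
v -0.259 -1.105 -0.811
v -0.074 -0.641 -0.528
v -0.253 -0.389 -1.405
v -2.827 -4.674 -2.975
v -2.494 -4.884 -1.758
v -3.118 -3.139 -2.632
v -2.785 -3.348 -1.414
v -1.575 -4.372 -3.266
v -1.242 -4.581 -2.048
v -1.866 -2.836 -2.922
v -1.533 -3.046 -1.705
f 2 1 5
f 2 5 3
f 3 5 6
f 3 6 4
f 5 1 7
f 5 7 6
f 6 7 8
f 6 8 4
f 7 1 9
f 7 9 8
f 8 9 10
f 8 10 4
f 9 1 11
f 9 11 10
f 10 11 12
f 10 12 4
f 11 1 13
f 11 13 12
f 12 13 14
f 12 14 4
f 13 1 15
f 13 15 14
f 14 15 16
f 14 16 4
f 15 1 17
f 15 17 16
f 16 17 18
f 16 18 4
f 17 1 19
f 17 19 18
f 18 19 20
f 18 20 4
f 19 1 21
f 19 21 20
f 20 21 22
f 20 22 4
f 21 1 23
f 21 23 22
f 22 23 24
f 22 24 4
f 23 1 2
f 23 2 24
f 24 2 3
f 24 3 4
f 25 62 41
f 62 36 65
f 41 65 30
f 62 65 41
f 25 41 37
f 41 30 42
f 37 42 26
f 41 42 37
f 25 37 46
f 37 26 47
f 46 47 32
f 37 47 46
f 25 46 58
f 46 32 61
f 58 61 35
f 46 61 58
f 25 58 62
f 58 35 66
f 62 66 36
f 58 66 62
f 26 42 53
f 42 30 56
f 53 56 34
f 42 56 53
f 30 65 43
f 65 36 64
f 43 64 29
f 65 64 43
f 36 66 63
f 66 35 59
f 63 59 27
f 66 59 63
f 35 61 60
f 61 32 48
f 60 48 31
f 61 48 60
f 32 47 52
f 47 26 49
f 52 49 33
f 47 49 52
f 28 54 40
f 54 34 55
f 40 55 29
f 54 55 40
f 28 40 38
f 40 29 39
f 38 39 27
f 40 39 38
f 28 38 45
f 38 27 44
f 45 44 31
f 38 44 45
f 28 45 50
f 45 31 51
f 50 51 33
f 45 51 50
f 28 50 54
f 50 33 57
f 54 57 34
f 50 57 54
f 29 55 43
f 55 34 56
f 43 56 30
f 55 56 43
f 27 39 63
f 39 29 64
f 63 64 36
f 39 64 63
f 31 44 60
f 44 27 59
f 60 59 35
f 44 59 60
f 33 51 52
f 51 31 48
f 52 48 32
f 51 48 52
f 34 57 53
f 57 33 49
f 53 49 26
f 57 49 53
f 68 70 67
f 71 68 67
f 67 70 69
f 69 71 67
f 68 74 70
f 72 68 71
f 72 74 68
f 70 74 69
f 73 71 69
f 69 74 73
f 73 72 71
f 74 72 73

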